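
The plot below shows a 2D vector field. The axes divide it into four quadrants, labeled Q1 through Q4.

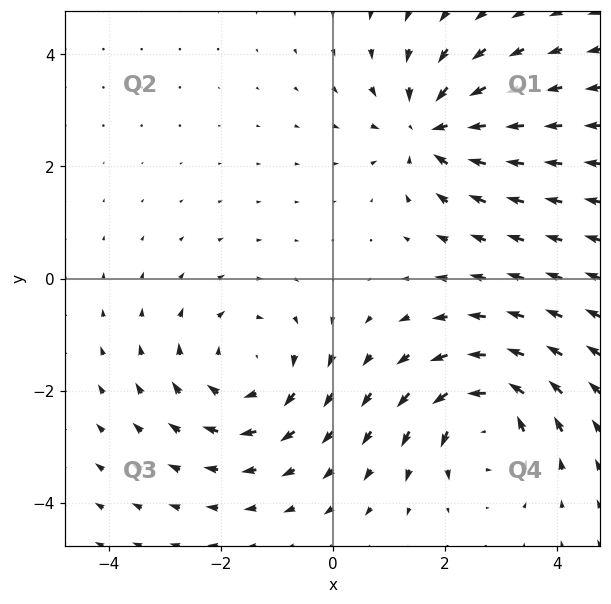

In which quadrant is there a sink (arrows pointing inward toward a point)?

Q1

The sink sits at approximately (1.7, 2.7), which lies in quadrant Q1. The divergence there is about -4, negative as expected for a sink.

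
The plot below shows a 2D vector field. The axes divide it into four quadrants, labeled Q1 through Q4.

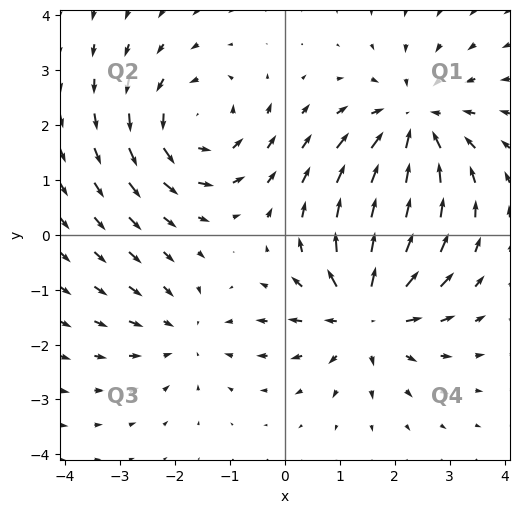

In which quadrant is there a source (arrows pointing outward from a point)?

The source sits at approximately (1.5, -1.4), which lies in quadrant Q4. The divergence there is about +5, positive as expected for a source.

Q4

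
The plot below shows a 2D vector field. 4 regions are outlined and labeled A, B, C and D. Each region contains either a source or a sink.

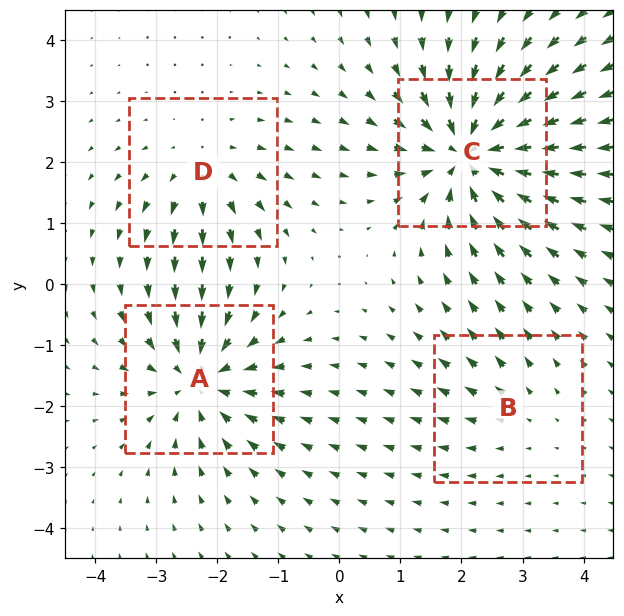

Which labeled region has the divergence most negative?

C

Divergence at each region's feature centre — A: about -6, B: about +2, C: about -8, D: about +4. Region C is most negative.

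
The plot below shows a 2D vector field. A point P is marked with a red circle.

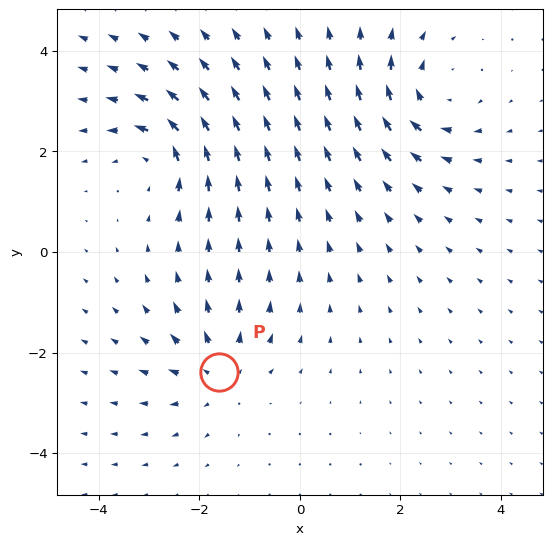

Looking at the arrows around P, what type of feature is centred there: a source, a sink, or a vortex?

source

At P (-1.6, -2.4) the arrows spread outward. Divergence about +3, curl ≈0 — positive divergence with near-zero curl is a source.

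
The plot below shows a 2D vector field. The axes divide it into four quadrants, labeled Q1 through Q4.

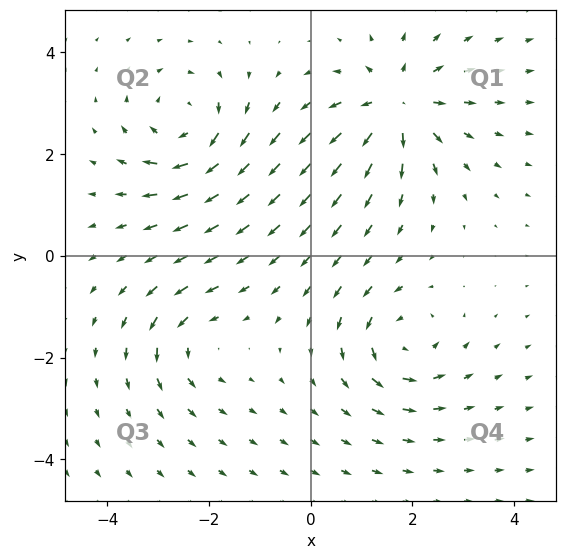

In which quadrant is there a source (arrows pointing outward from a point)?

The source sits at approximately (1.7, 3.0), which lies in quadrant Q1. The divergence there is about +6, positive as expected for a source.

Q1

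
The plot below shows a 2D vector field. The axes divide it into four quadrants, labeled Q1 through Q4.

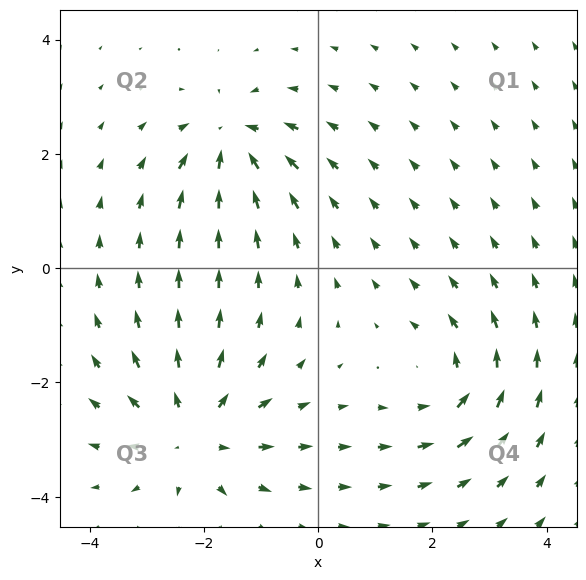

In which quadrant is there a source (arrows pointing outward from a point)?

The source sits at approximately (-2.2, -2.9), which lies in quadrant Q3. The divergence there is about +4, positive as expected for a source.

Q3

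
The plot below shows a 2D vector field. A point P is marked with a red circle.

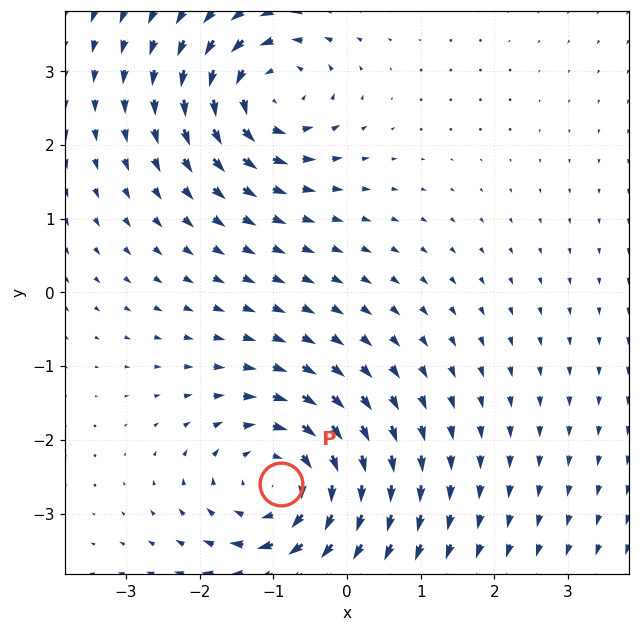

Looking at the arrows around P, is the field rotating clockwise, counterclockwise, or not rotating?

clockwise

Near P at (-0.9, -2.6) the arrows circulate clockwise. The curl (z-component) there is about -4; negative curl means clockwise rotation.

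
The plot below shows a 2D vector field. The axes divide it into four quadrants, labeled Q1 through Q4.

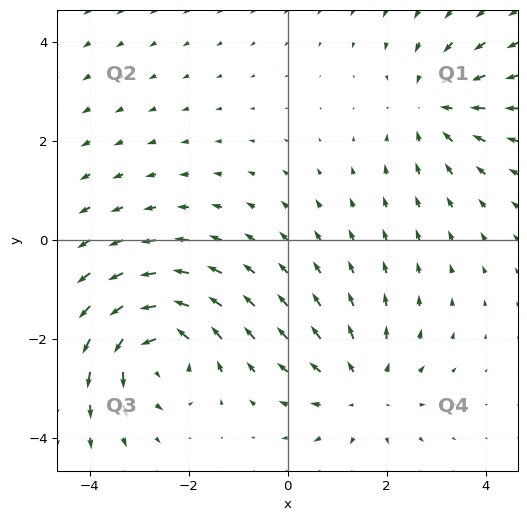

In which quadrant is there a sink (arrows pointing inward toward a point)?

Q1

The sink sits at approximately (2.9, 2.7), which lies in quadrant Q1. The divergence there is about -3, negative as expected for a sink.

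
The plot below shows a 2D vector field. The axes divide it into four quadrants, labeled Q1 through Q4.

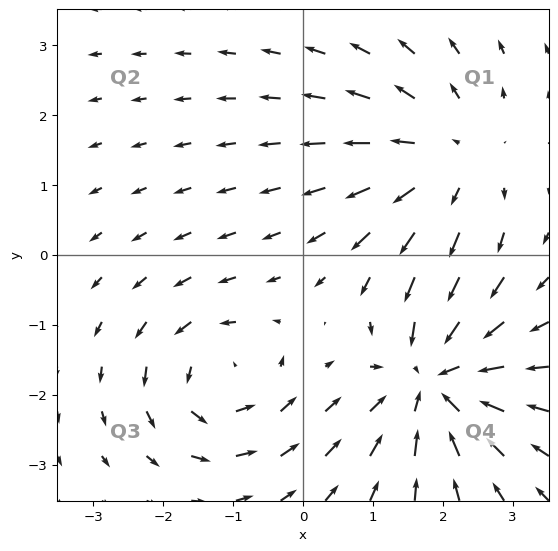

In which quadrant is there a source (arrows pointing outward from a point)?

The source sits at approximately (2.1, 1.4), which lies in quadrant Q1. The divergence there is about +3, positive as expected for a source.

Q1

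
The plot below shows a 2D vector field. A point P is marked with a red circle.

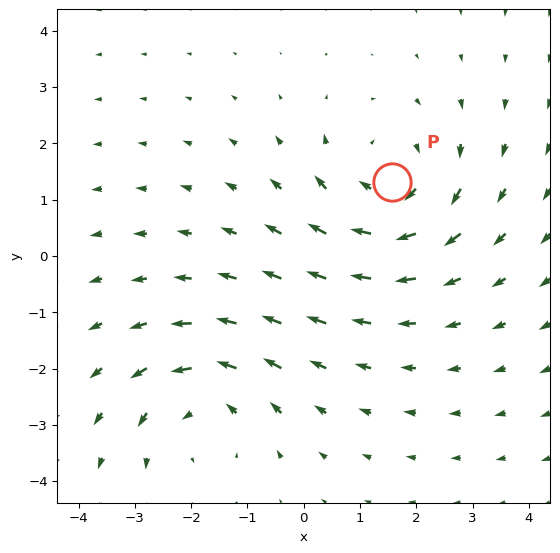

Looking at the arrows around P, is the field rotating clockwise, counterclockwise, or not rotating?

clockwise

Near P at (1.6, 1.3) the arrows circulate clockwise. The curl (z-component) there is about -3; negative curl means clockwise rotation.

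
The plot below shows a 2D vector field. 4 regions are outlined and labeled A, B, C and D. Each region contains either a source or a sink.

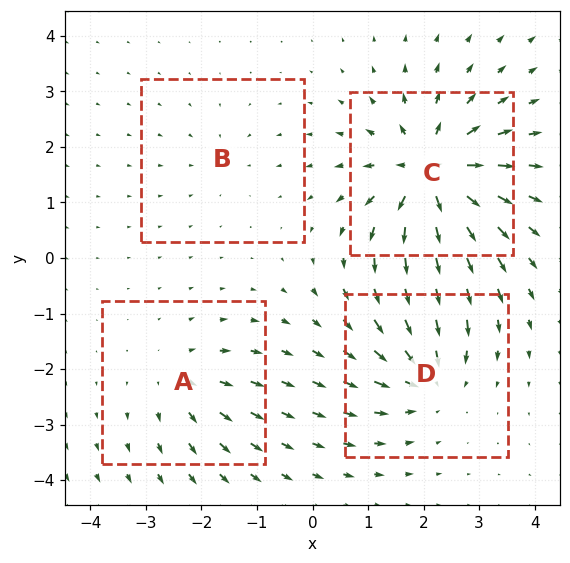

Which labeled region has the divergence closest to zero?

B

Divergence at each region's feature centre — A: about +4, B: about -2, C: about +9, D: about -6. Region B is closest to zero.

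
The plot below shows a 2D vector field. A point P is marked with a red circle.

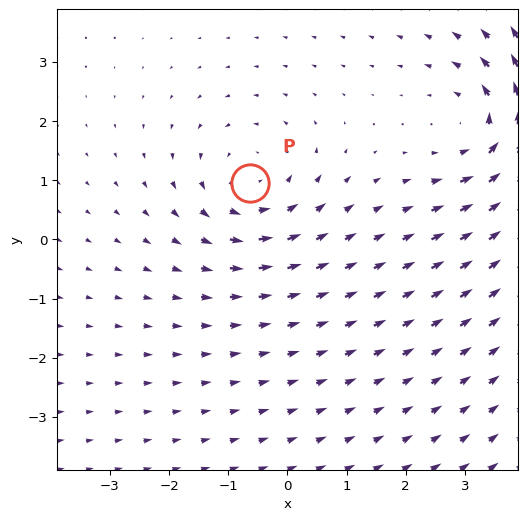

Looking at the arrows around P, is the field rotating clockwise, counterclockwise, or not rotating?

Near P at (-0.6, 0.9) the arrows circulate counterclockwise. The curl (z-component) there is about +2; positive curl means counterclockwise rotation.

counterclockwise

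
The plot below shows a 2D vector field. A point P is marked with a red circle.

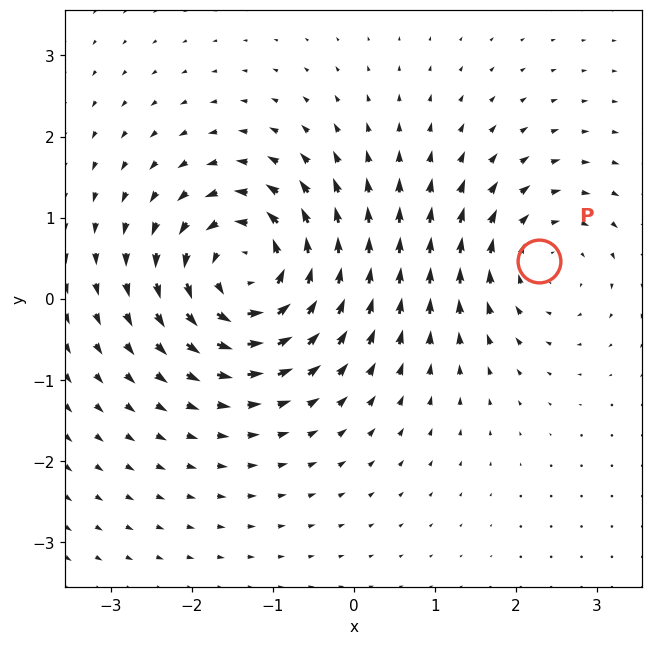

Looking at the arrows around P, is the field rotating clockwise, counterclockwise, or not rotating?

clockwise

Near P at (2.3, 0.5) the arrows circulate clockwise. The curl (z-component) there is about -3; negative curl means clockwise rotation.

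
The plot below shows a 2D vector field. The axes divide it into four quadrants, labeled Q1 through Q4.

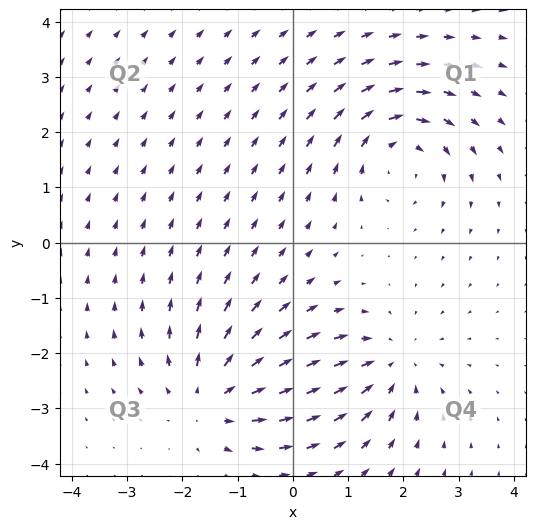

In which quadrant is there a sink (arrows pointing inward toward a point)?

Q4

The sink sits at approximately (1.7, -2.2), which lies in quadrant Q4. The divergence there is about -3, negative as expected for a sink.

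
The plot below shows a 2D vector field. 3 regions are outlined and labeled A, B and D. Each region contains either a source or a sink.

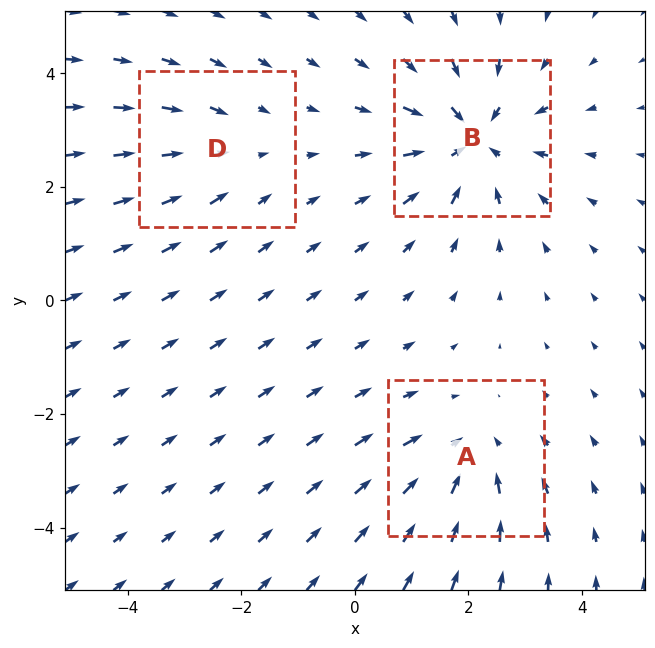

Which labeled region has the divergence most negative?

Divergence at each region's feature centre — A: about -3, B: about -4, D: about -2. Region B is most negative.

B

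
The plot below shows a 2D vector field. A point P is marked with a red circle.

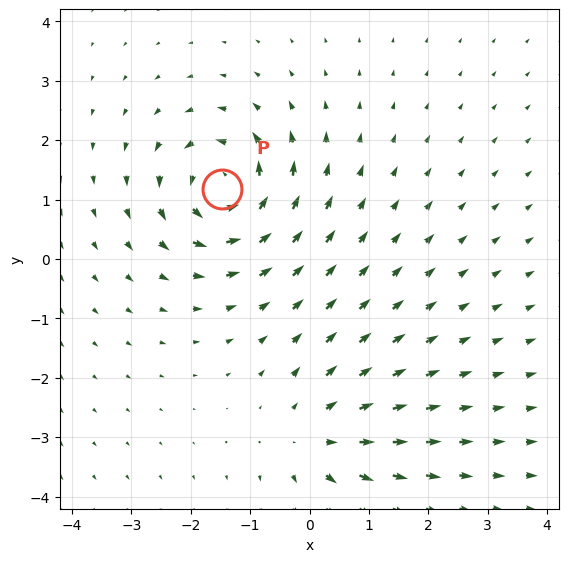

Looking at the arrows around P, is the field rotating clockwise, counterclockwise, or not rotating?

counterclockwise

Near P at (-1.5, 1.2) the arrows circulate counterclockwise. The curl (z-component) there is about +4; positive curl means counterclockwise rotation.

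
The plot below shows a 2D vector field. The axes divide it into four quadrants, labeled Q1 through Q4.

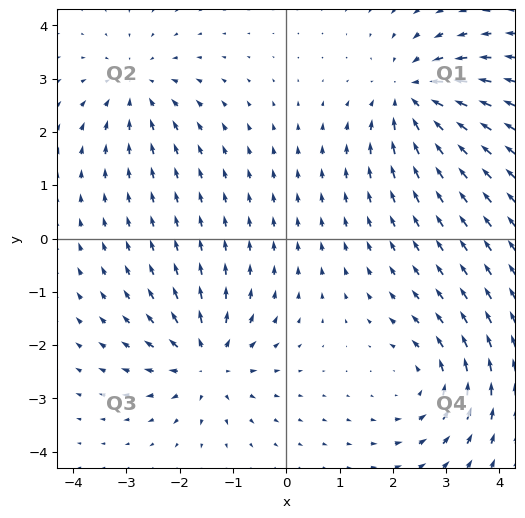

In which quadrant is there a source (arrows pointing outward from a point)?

The source sits at approximately (-1.5, -2.3), which lies in quadrant Q3. The divergence there is about +4, positive as expected for a source.

Q3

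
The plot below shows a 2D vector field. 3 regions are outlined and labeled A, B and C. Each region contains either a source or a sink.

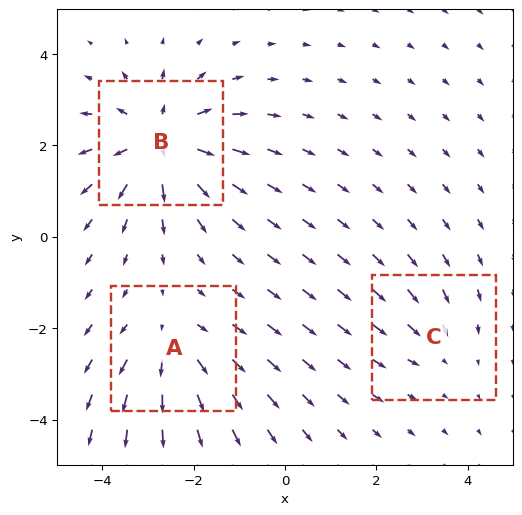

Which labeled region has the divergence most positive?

B

Divergence at each region's feature centre — A: about +3, B: about +5, C: about -2. Region B is most positive.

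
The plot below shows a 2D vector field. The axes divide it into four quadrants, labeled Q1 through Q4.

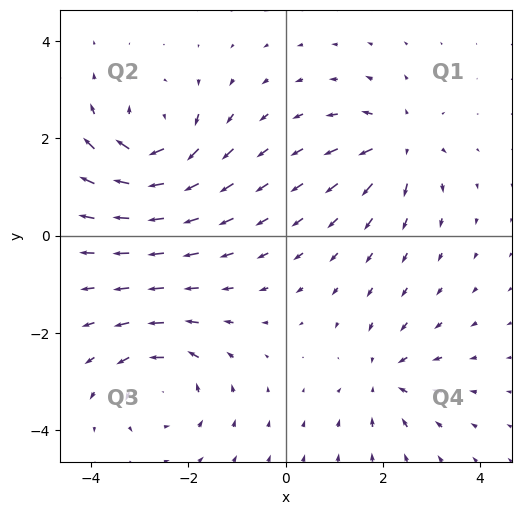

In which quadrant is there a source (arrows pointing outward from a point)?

Q1

The source sits at approximately (2.3, 1.9), which lies in quadrant Q1. The divergence there is about +5, positive as expected for a source.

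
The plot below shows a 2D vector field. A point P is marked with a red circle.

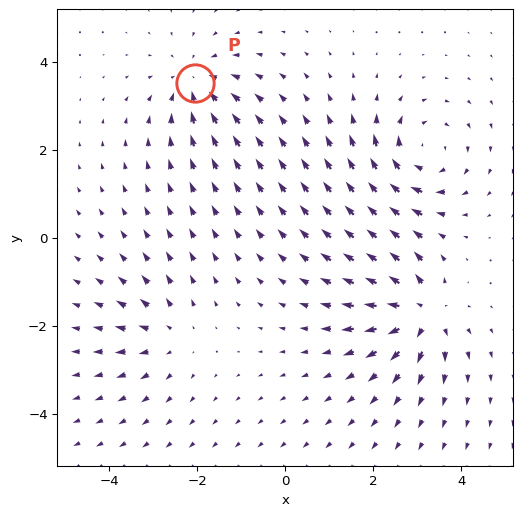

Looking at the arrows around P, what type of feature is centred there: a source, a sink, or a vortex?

At P (-2.0, 3.5) the arrows converge inward. Divergence about -4, curl ≈0 — negative divergence with near-zero curl is a sink.

sink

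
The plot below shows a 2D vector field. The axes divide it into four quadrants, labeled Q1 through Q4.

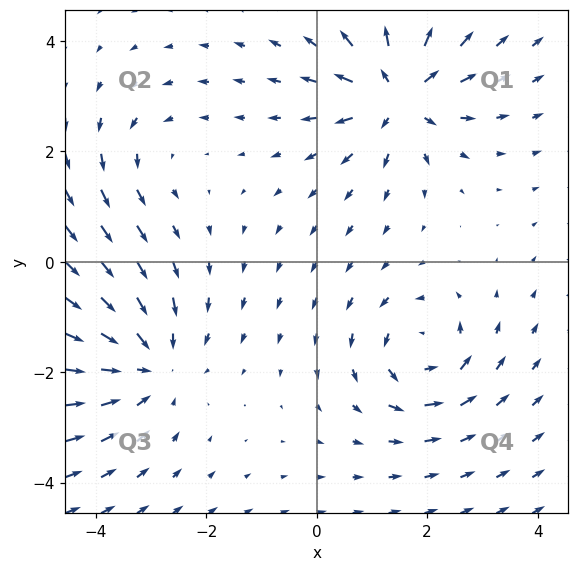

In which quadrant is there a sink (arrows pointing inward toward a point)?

Q3

The sink sits at approximately (-3.1, -1.9), which lies in quadrant Q3. The divergence there is about -4, negative as expected for a sink.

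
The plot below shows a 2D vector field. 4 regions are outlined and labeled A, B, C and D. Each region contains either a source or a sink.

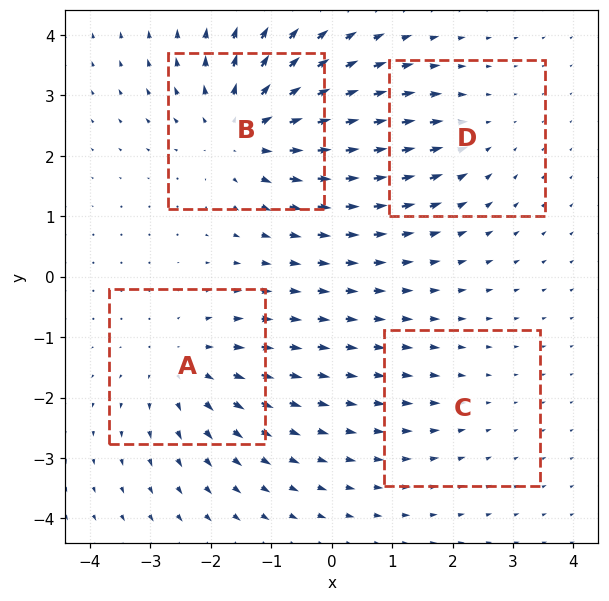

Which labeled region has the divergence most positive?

Divergence at each region's feature centre — A: about +4, B: about +6, C: about -2, D: about -3. Region B is most positive.

B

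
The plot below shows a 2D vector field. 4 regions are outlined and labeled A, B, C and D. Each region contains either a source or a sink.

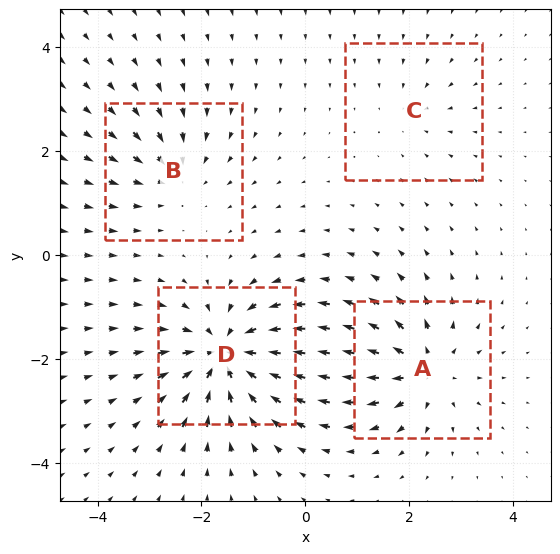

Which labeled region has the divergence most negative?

D

Divergence at each region's feature centre — A: about +6, B: about -4, C: about -2, D: about -8. Region D is most negative.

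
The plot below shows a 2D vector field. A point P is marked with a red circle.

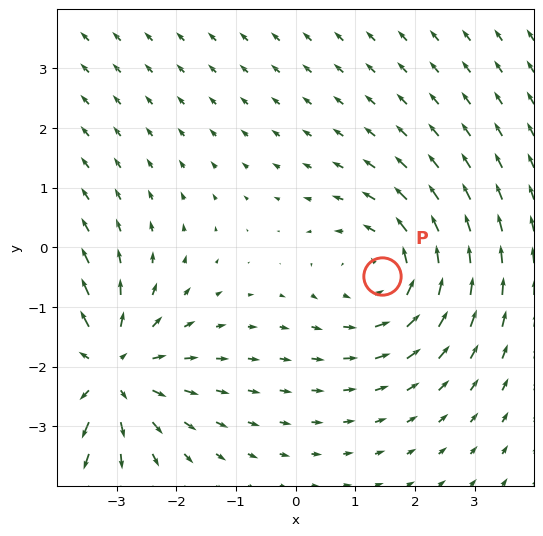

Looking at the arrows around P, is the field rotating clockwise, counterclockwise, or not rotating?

counterclockwise

Near P at (1.4, -0.5) the arrows circulate counterclockwise. The curl (z-component) there is about +3; positive curl means counterclockwise rotation.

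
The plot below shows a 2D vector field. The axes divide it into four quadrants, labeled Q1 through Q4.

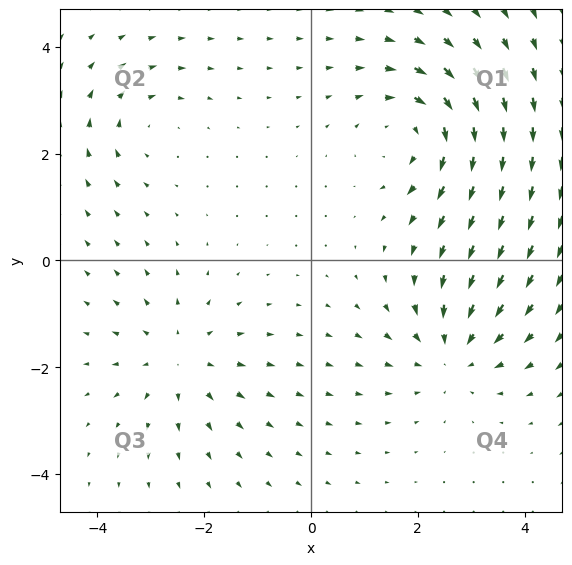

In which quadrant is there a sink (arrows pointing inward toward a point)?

The sink sits at approximately (2.7, -1.7), which lies in quadrant Q4. The divergence there is about -4, negative as expected for a sink.

Q4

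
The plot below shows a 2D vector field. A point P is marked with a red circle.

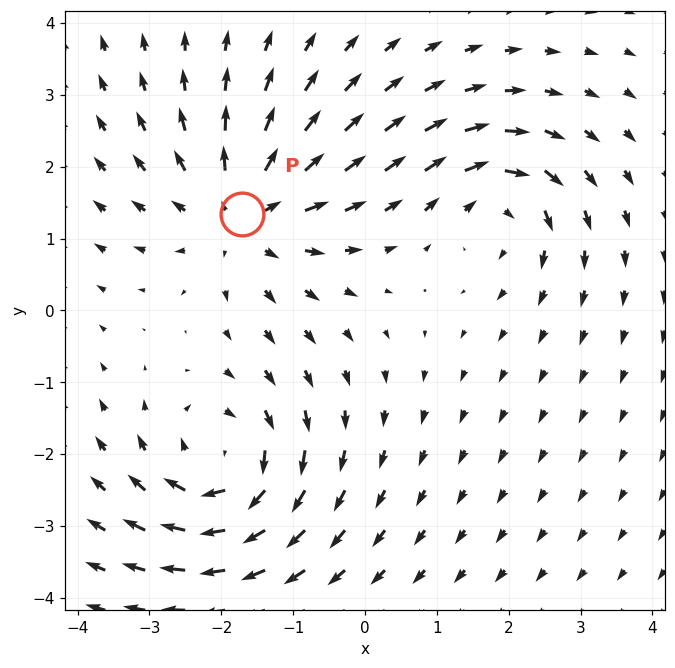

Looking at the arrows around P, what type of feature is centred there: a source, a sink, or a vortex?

source

At P (-1.7, 1.3) the arrows spread outward. Divergence about +4, curl ≈0 — positive divergence with near-zero curl is a source.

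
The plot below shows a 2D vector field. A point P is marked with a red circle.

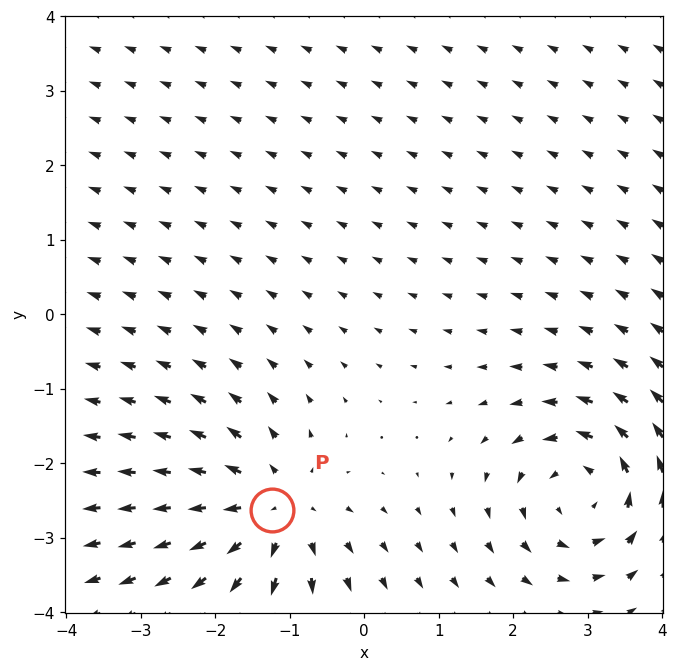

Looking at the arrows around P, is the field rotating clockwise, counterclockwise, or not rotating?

Near P at (-1.2, -2.6) the arrows show no circulation. The curl there is ≈0.

not rotating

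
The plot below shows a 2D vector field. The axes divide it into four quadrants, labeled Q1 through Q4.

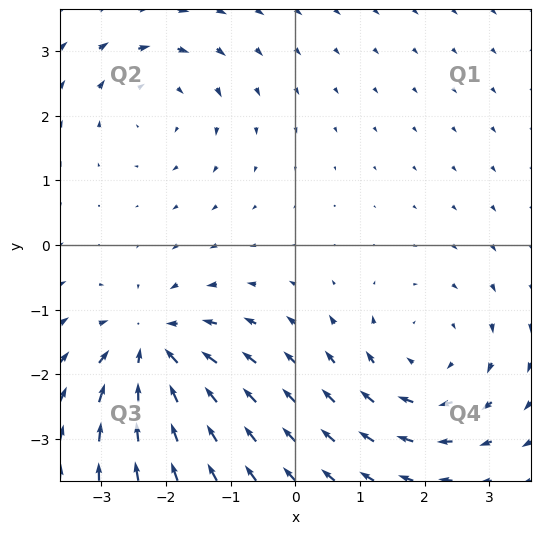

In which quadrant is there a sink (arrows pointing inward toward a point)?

Q3

The sink sits at approximately (-2.2, -1.6), which lies in quadrant Q3. The divergence there is about -5, negative as expected for a sink.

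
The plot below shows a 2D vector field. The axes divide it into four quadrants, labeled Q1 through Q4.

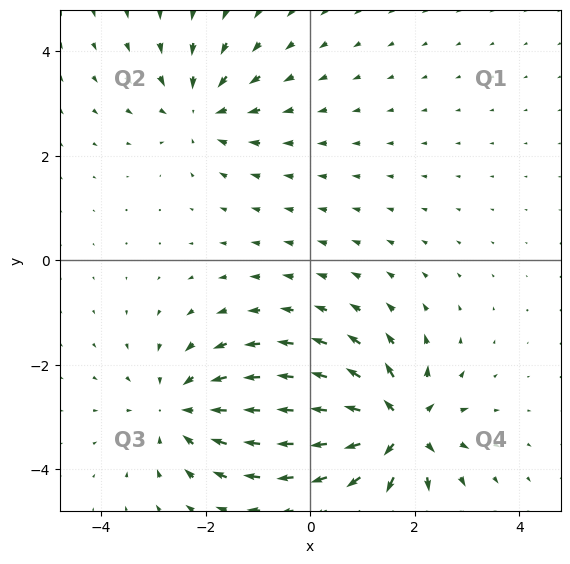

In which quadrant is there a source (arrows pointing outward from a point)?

Q4

The source sits at approximately (1.7, -3.2), which lies in quadrant Q4. The divergence there is about +7, positive as expected for a source.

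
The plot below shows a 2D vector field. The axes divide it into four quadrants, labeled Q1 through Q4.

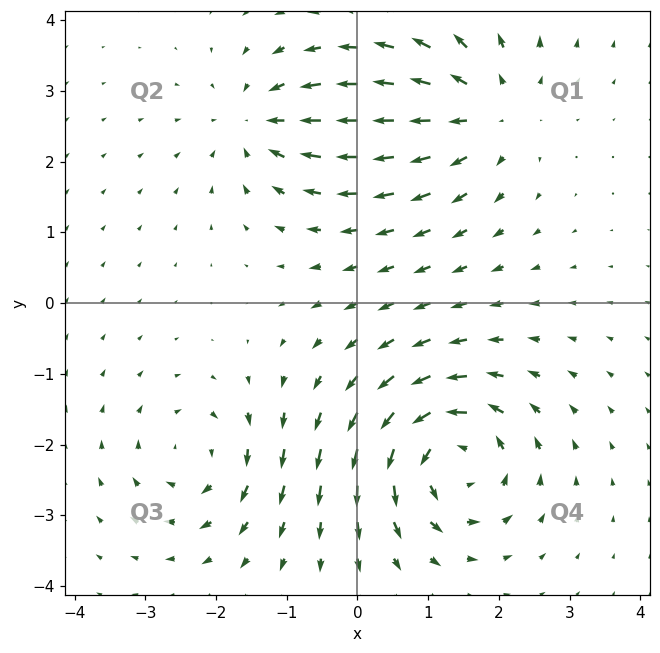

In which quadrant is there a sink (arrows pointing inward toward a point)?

The sink sits at approximately (-1.4, 2.6), which lies in quadrant Q2. The divergence there is about -4, negative as expected for a sink.

Q2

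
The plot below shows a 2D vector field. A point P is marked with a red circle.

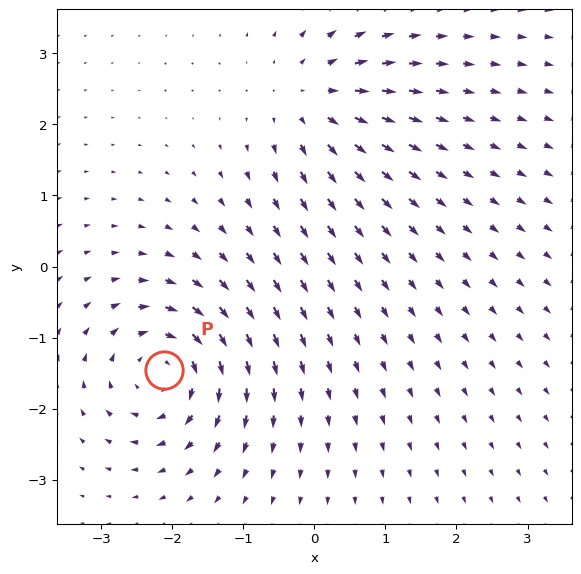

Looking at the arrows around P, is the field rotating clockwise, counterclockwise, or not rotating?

Near P at (-2.1, -1.5) the arrows circulate clockwise. The curl (z-component) there is about -6; negative curl means clockwise rotation.

clockwise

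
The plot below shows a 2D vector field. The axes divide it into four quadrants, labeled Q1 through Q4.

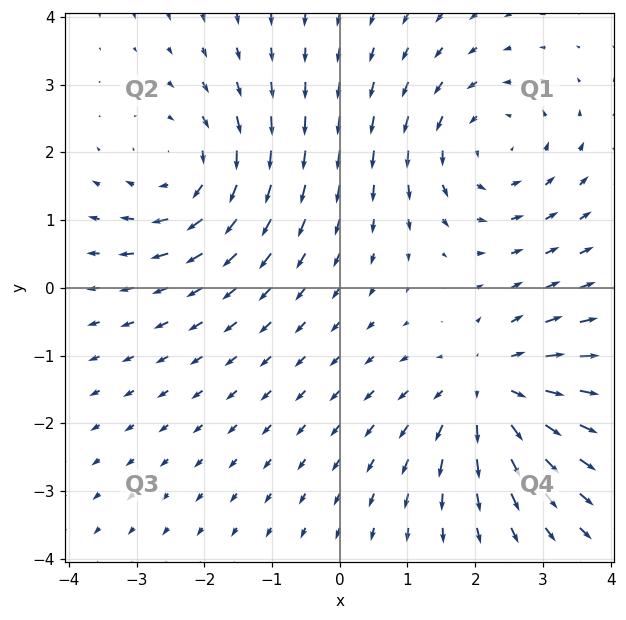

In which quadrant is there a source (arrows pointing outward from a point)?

Q4

The source sits at approximately (2.2, -1.5), which lies in quadrant Q4. The divergence there is about +4, positive as expected for a source.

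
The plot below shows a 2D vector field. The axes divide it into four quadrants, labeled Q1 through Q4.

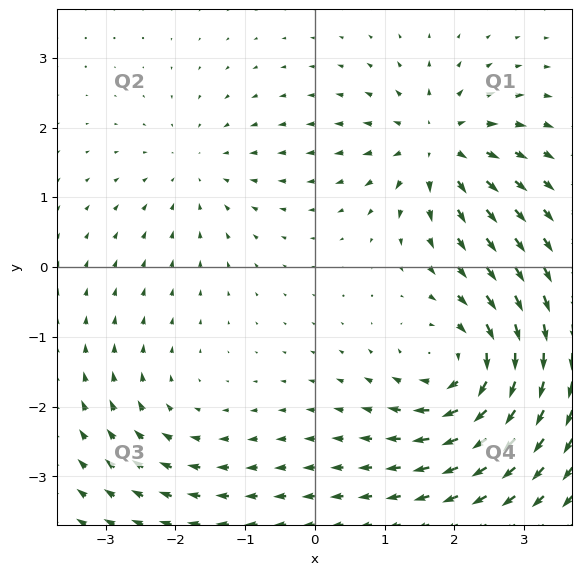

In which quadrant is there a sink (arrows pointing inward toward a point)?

The sink sits at approximately (-1.7, 1.4), which lies in quadrant Q2. The divergence there is about -2, negative as expected for a sink.

Q2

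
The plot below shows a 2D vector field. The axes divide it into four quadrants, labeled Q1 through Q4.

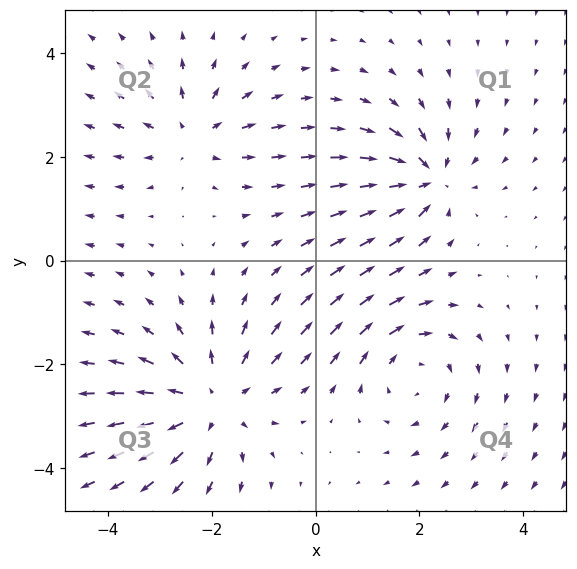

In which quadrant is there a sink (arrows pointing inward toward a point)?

Q1

The sink sits at approximately (2.1, 1.6), which lies in quadrant Q1. The divergence there is about -5, negative as expected for a sink.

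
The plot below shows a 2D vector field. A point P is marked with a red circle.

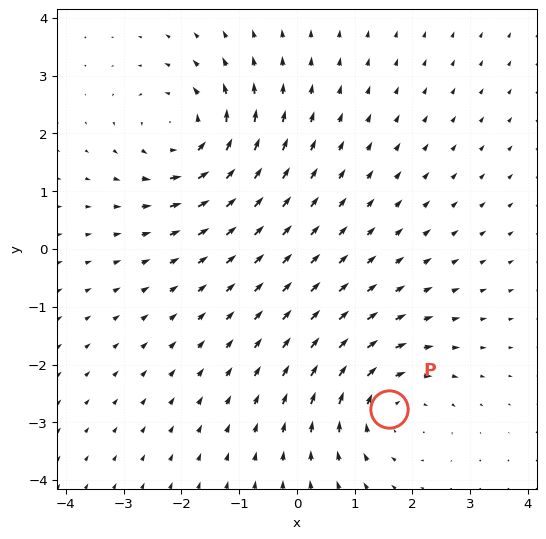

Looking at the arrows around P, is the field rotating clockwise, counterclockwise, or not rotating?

clockwise

Near P at (1.6, -2.8) the arrows circulate clockwise. The curl (z-component) there is about -4; negative curl means clockwise rotation.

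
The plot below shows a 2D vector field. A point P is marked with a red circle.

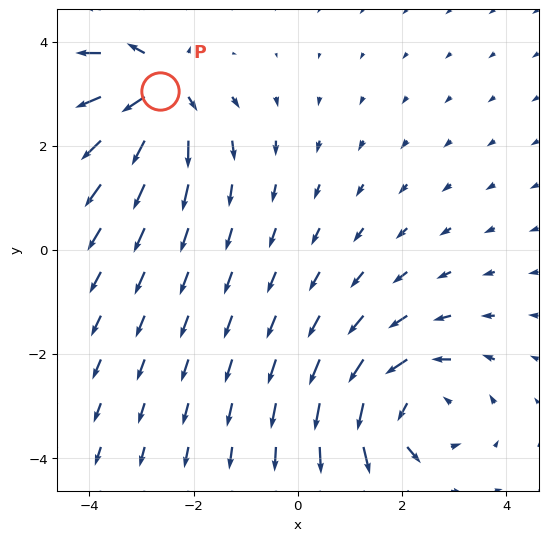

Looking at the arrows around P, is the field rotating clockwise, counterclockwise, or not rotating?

not rotating

Near P at (-2.6, 3.1) the arrows show no circulation. The curl there is ≈0.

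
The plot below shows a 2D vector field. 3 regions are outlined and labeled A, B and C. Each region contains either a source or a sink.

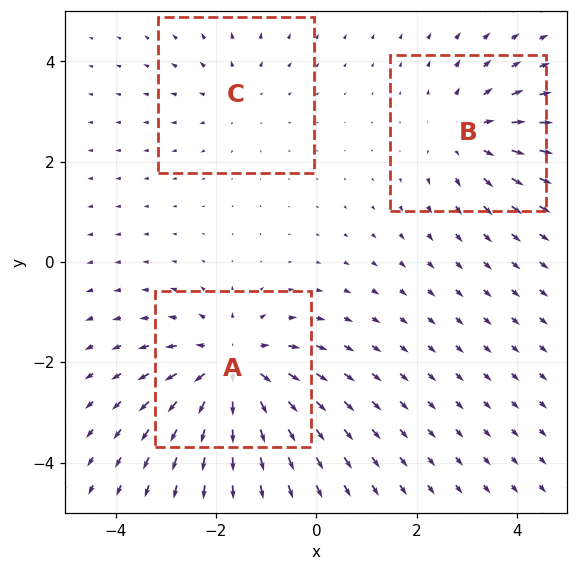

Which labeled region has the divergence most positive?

A

Divergence at each region's feature centre — A: about +5, B: about +3, C: about +2. Region A is most positive.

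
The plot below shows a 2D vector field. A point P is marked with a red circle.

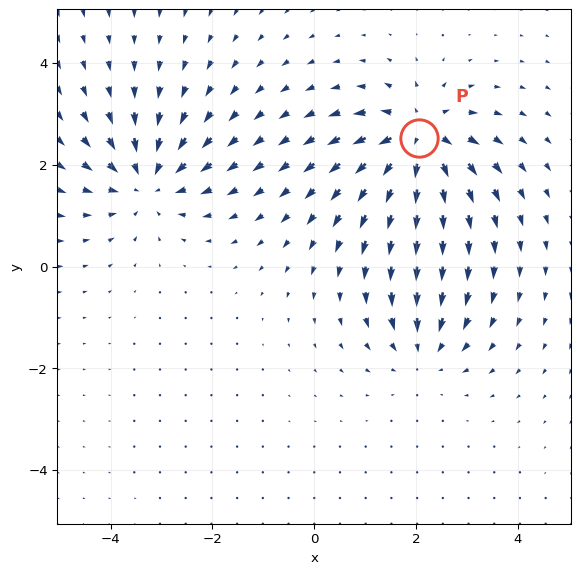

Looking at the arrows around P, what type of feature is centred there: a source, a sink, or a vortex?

At P (2.1, 2.5) the arrows spread outward. Divergence about +6, curl ≈0 — positive divergence with near-zero curl is a source.

source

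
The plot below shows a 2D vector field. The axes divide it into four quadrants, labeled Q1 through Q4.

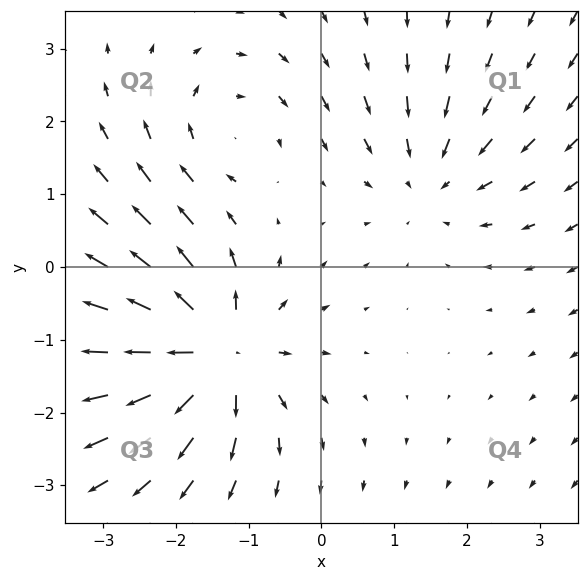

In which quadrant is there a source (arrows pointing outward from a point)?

The source sits at approximately (-1.5, -1.2), which lies in quadrant Q3. The divergence there is about +7, positive as expected for a source.

Q3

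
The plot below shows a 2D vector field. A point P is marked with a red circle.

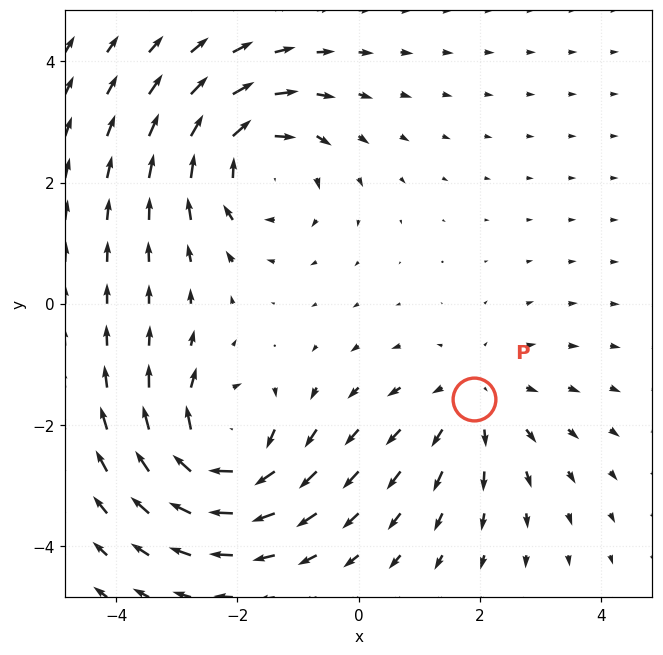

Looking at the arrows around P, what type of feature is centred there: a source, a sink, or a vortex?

At P (1.9, -1.6) the arrows spread outward. Divergence about +3, curl ≈0 — positive divergence with near-zero curl is a source.

source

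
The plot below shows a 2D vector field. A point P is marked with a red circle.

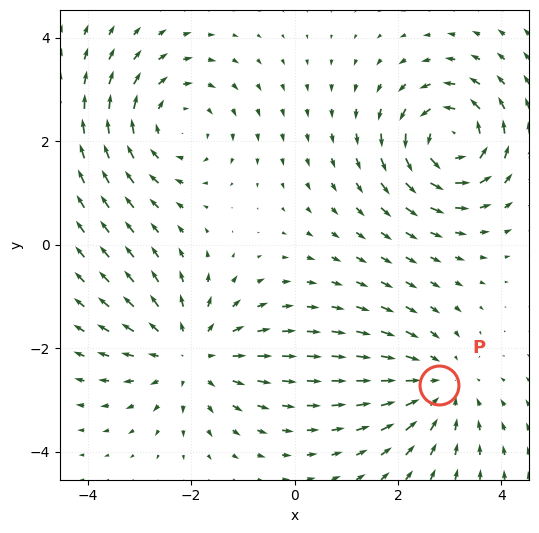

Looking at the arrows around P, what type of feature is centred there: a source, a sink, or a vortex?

At P (2.8, -2.7) the arrows converge inward. Divergence about -3, curl ≈0 — negative divergence with near-zero curl is a sink.

sink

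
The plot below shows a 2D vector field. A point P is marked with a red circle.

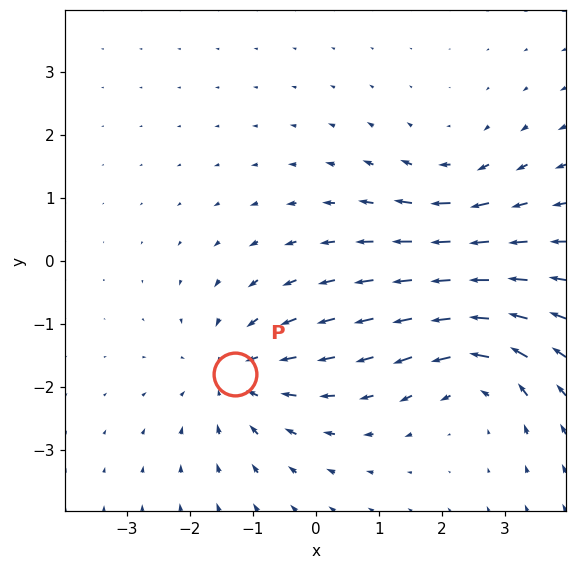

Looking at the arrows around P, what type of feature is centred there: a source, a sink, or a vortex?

sink

At P (-1.3, -1.8) the arrows converge inward. Divergence about -4, curl ≈0 — negative divergence with near-zero curl is a sink.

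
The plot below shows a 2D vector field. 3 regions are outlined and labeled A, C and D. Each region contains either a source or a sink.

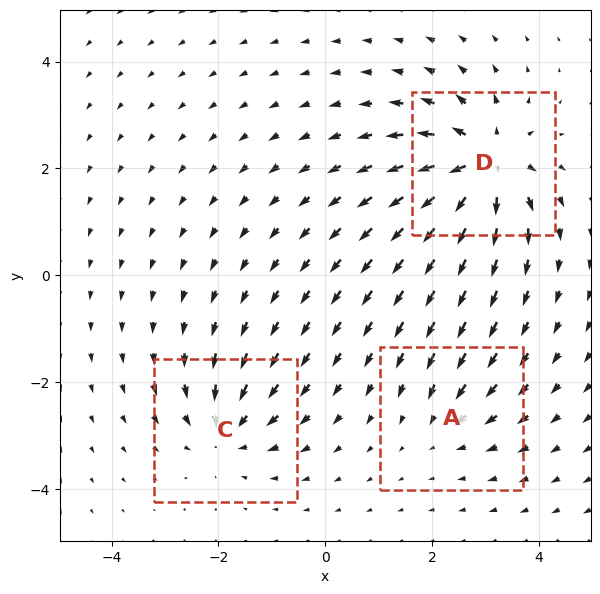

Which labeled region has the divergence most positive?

D

Divergence at each region's feature centre — A: about -2, C: about -4, D: about +6. Region D is most positive.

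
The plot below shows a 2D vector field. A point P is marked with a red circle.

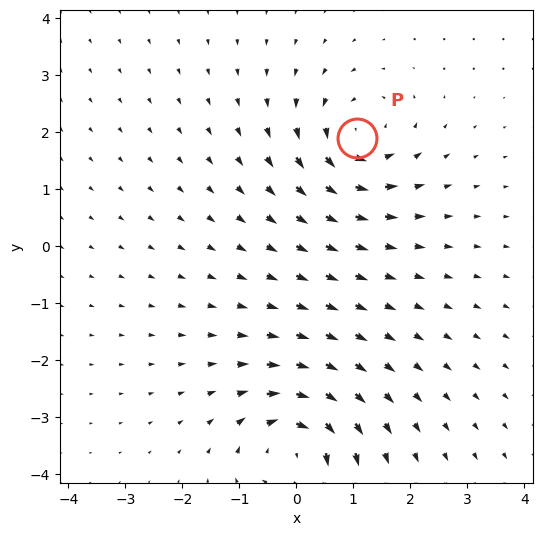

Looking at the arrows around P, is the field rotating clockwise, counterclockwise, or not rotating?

counterclockwise

Near P at (1.1, 1.9) the arrows circulate counterclockwise. The curl (z-component) there is about +5; positive curl means counterclockwise rotation.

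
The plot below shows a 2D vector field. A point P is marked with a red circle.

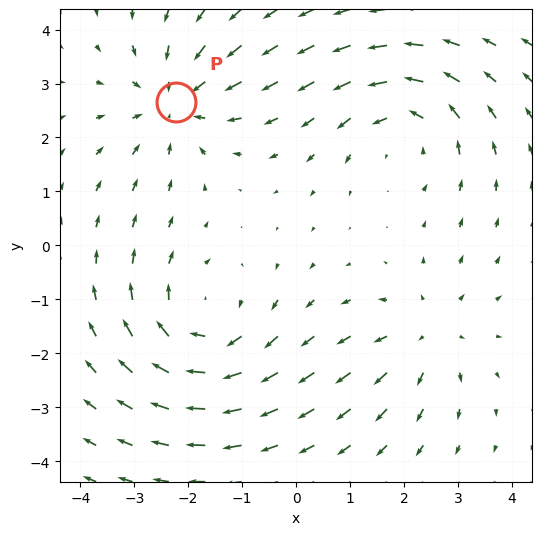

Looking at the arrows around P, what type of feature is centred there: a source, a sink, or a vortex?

At P (-2.2, 2.7) the arrows converge inward. Divergence about -3, curl ≈0 — negative divergence with near-zero curl is a sink.

sink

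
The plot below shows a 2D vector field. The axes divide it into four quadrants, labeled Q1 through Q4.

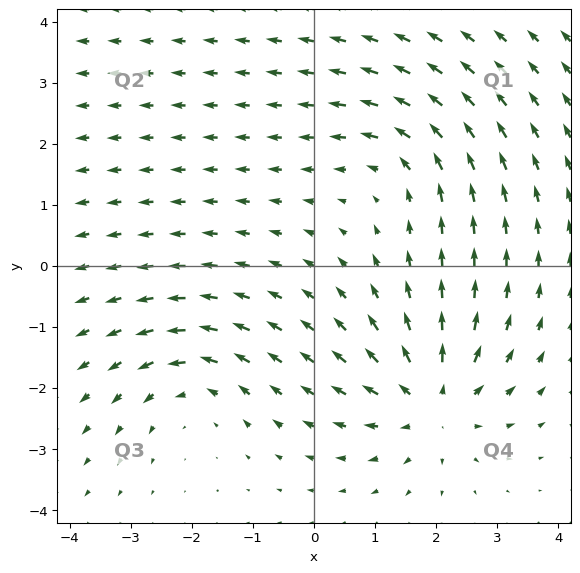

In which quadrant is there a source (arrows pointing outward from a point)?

Q4

The source sits at approximately (1.9, -2.2), which lies in quadrant Q4. The divergence there is about +4, positive as expected for a source.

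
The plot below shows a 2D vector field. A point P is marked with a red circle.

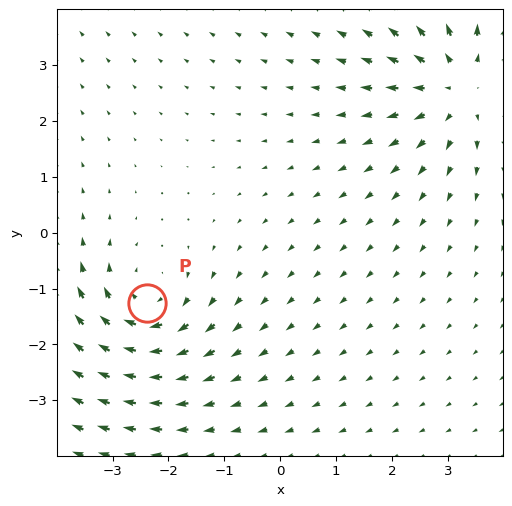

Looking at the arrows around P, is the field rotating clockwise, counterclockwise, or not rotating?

Near P at (-2.4, -1.3) the arrows circulate clockwise. The curl (z-component) there is about -4; negative curl means clockwise rotation.

clockwise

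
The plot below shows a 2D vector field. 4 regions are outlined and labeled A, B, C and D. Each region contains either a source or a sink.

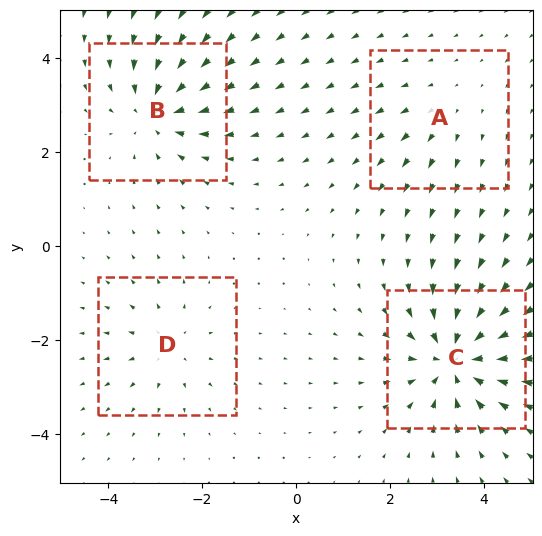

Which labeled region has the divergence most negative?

C

Divergence at each region's feature centre — A: about +2, B: about -5, C: about -7, D: about +3. Region C is most negative.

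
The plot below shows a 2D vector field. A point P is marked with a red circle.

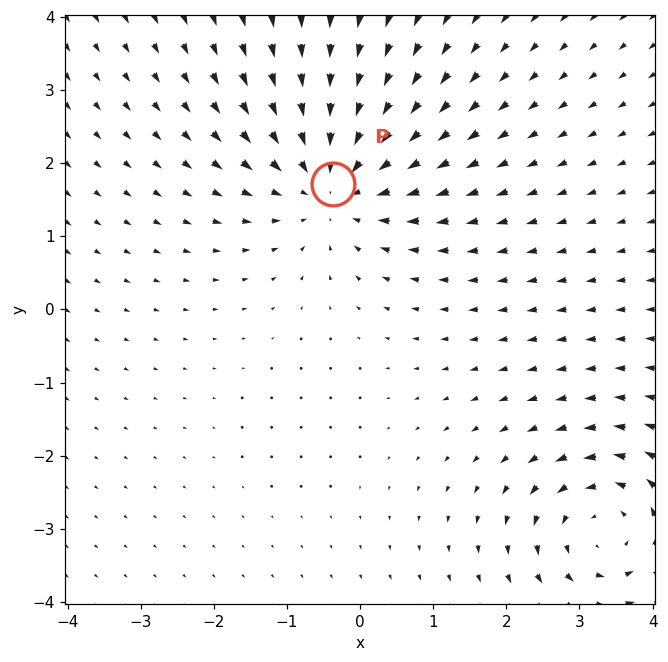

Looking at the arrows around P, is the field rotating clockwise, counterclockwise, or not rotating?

Near P at (-0.4, 1.7) the arrows show no circulation. The curl there is ≈0.

not rotating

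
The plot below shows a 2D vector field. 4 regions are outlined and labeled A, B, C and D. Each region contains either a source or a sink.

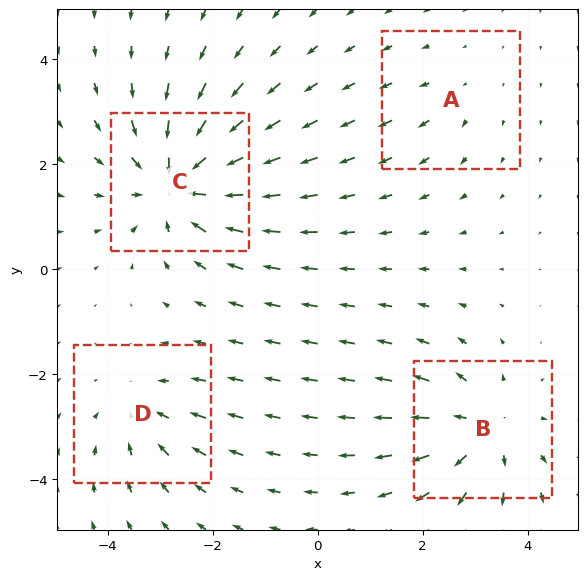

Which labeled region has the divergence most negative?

Divergence at each region's feature centre — A: about +2, B: about +5, C: about -7, D: about -3. Region C is most negative.

C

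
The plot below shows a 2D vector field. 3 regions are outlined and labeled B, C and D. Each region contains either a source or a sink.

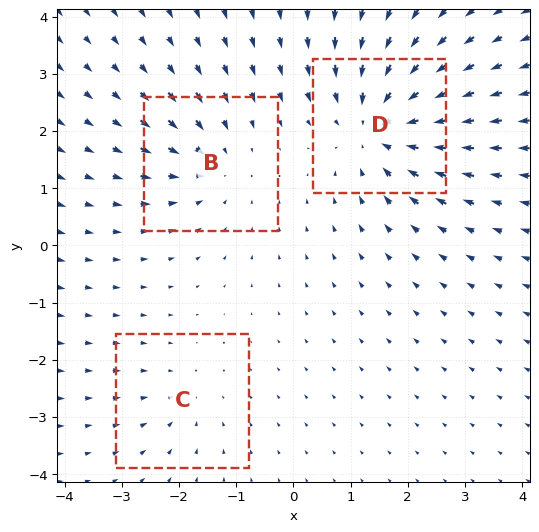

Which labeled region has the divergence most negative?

Divergence at each region's feature centre — B: about -3, C: about -2, D: about -5. Region D is most negative.

D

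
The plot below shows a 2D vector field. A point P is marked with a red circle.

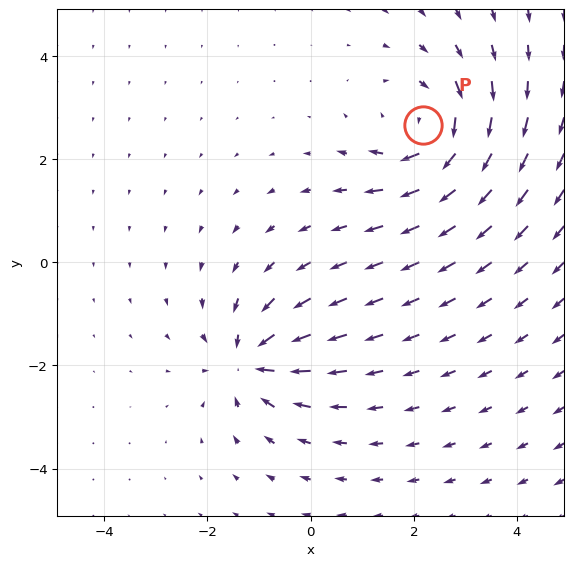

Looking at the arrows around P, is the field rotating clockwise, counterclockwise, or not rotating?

Near P at (2.2, 2.7) the arrows circulate clockwise. The curl (z-component) there is about -4; negative curl means clockwise rotation.

clockwise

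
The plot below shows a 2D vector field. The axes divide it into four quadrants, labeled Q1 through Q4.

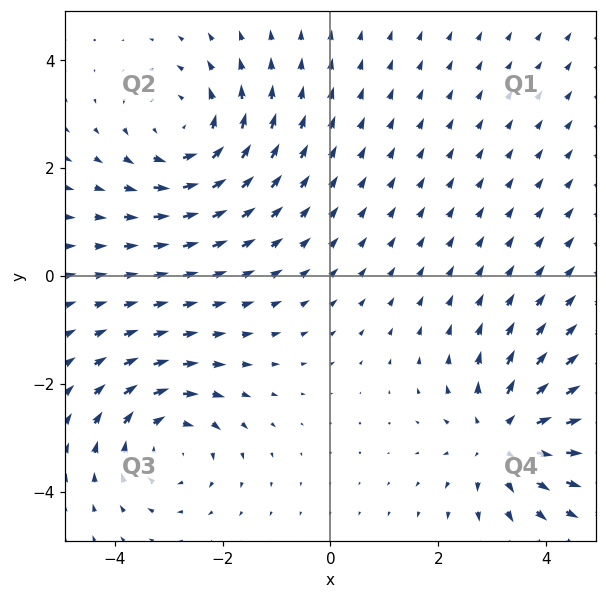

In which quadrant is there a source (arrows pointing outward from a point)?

The source sits at approximately (3.2, -3.0), which lies in quadrant Q4. The divergence there is about +5, positive as expected for a source.

Q4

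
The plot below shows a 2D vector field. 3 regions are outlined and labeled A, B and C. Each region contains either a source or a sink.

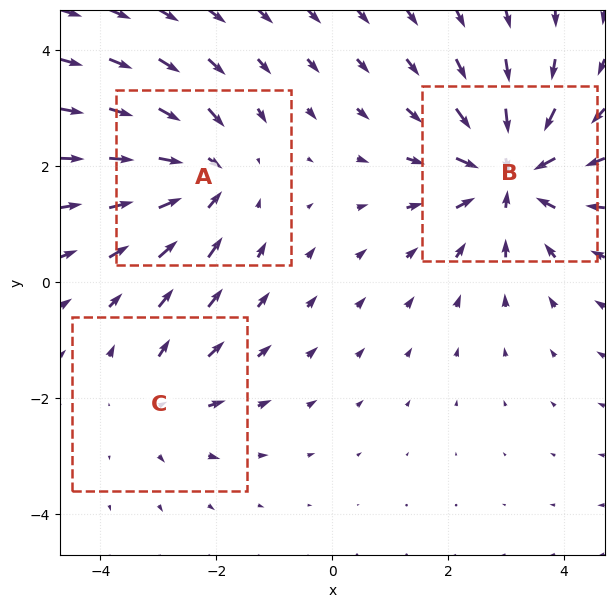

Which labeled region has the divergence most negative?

B

Divergence at each region's feature centre — A: about -3, B: about -5, C: about +2. Region B is most negative.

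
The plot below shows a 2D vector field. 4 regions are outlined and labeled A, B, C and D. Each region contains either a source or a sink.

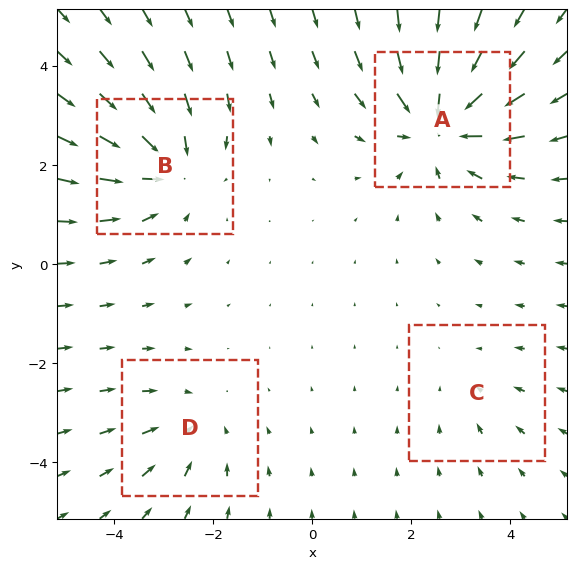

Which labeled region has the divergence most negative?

A

Divergence at each region's feature centre — A: about -6, B: about -5, C: about -2, D: about -3. Region A is most negative.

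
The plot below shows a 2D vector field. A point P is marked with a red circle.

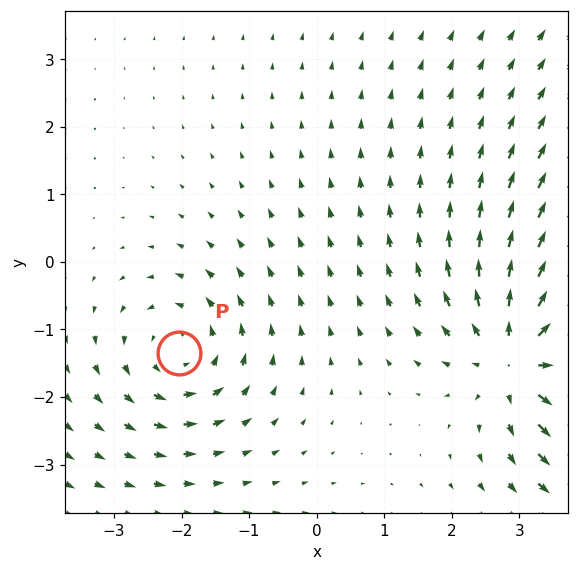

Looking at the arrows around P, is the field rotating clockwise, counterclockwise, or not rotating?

counterclockwise

Near P at (-2.0, -1.4) the arrows circulate counterclockwise. The curl (z-component) there is about +3; positive curl means counterclockwise rotation.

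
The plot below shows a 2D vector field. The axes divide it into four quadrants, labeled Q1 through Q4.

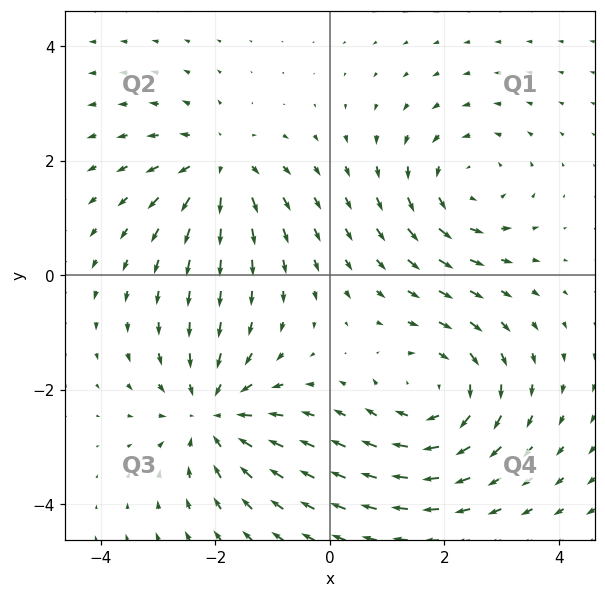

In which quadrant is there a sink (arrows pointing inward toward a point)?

The sink sits at approximately (-2.1, -2.4), which lies in quadrant Q3. The divergence there is about -4, negative as expected for a sink.

Q3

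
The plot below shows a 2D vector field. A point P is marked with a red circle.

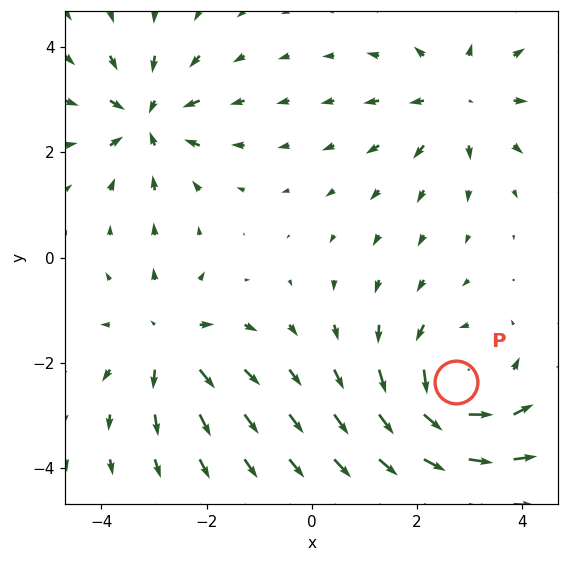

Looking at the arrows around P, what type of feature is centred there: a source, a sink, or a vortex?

At P (2.7, -2.4) the arrows circulate counterclockwise. Divergence ≈0, curl about +5 — near-zero divergence with nonzero curl is a vortex.

vortex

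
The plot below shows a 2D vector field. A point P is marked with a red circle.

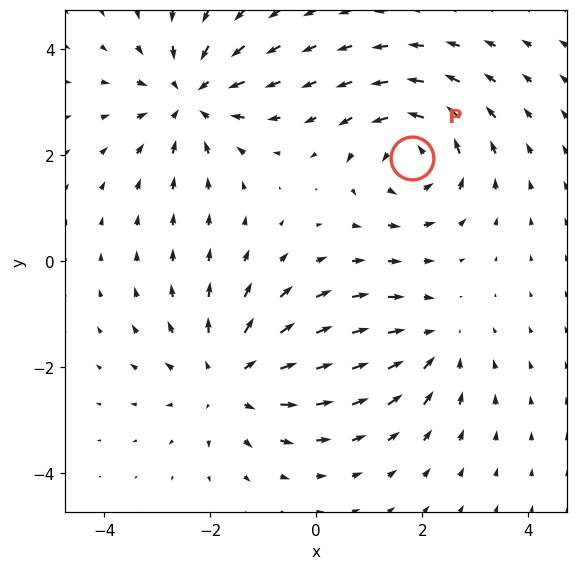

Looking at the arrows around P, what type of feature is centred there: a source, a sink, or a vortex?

At P (1.8, 2.0) the arrows circulate counterclockwise. Divergence ≈0, curl about +5 — near-zero divergence with nonzero curl is a vortex.

vortex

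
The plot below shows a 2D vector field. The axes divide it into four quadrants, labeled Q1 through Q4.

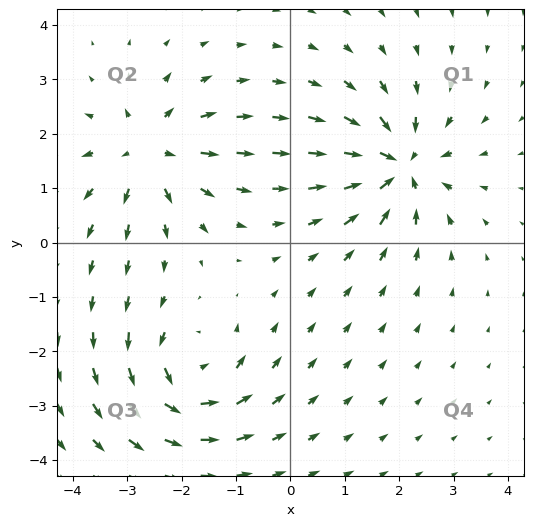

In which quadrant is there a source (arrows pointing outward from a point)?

Q2

The source sits at approximately (-2.6, 1.7), which lies in quadrant Q2. The divergence there is about +5, positive as expected for a source.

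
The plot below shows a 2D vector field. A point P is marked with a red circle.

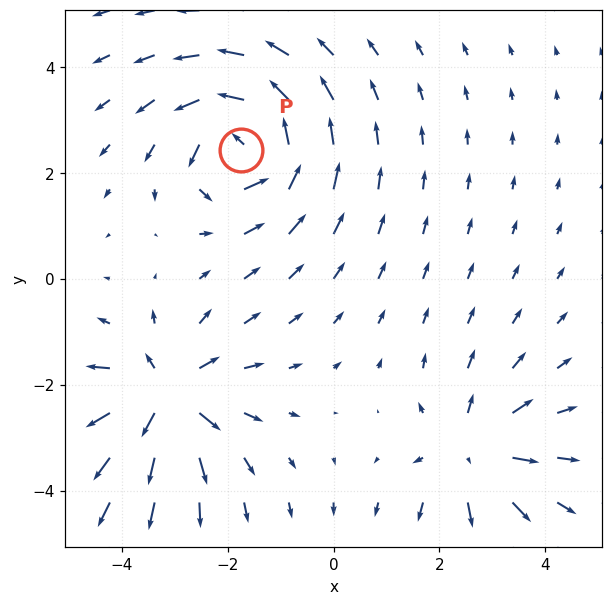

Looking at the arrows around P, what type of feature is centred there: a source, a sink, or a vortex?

vortex

At P (-1.8, 2.4) the arrows circulate counterclockwise. Divergence ≈0, curl about +6 — near-zero divergence with nonzero curl is a vortex.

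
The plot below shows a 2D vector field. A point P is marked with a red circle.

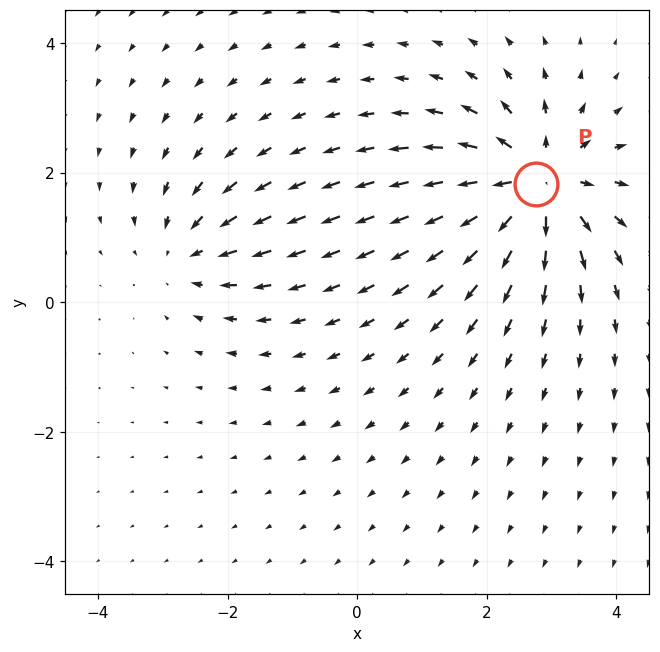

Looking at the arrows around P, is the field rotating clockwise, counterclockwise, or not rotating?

Near P at (2.8, 1.8) the arrows show no circulation. The curl there is ≈0.

not rotating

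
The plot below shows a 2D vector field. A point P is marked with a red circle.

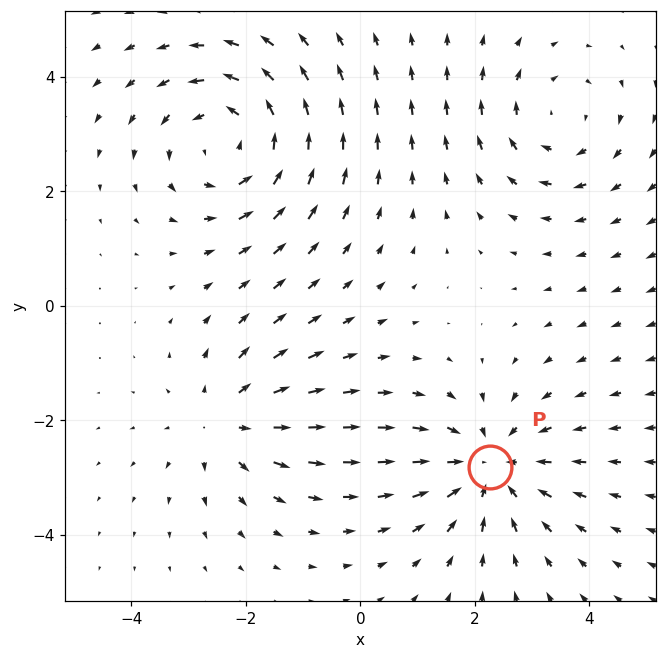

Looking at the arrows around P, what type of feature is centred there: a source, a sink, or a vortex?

sink

At P (2.3, -2.8) the arrows converge inward. Divergence about -3, curl ≈0 — negative divergence with near-zero curl is a sink.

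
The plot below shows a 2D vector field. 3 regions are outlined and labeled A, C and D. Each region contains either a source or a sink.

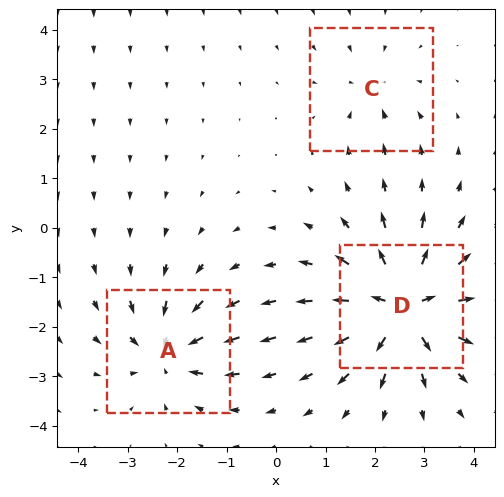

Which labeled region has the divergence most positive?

Divergence at each region's feature centre — A: about -4, C: about -2, D: about +6. Region D is most positive.

D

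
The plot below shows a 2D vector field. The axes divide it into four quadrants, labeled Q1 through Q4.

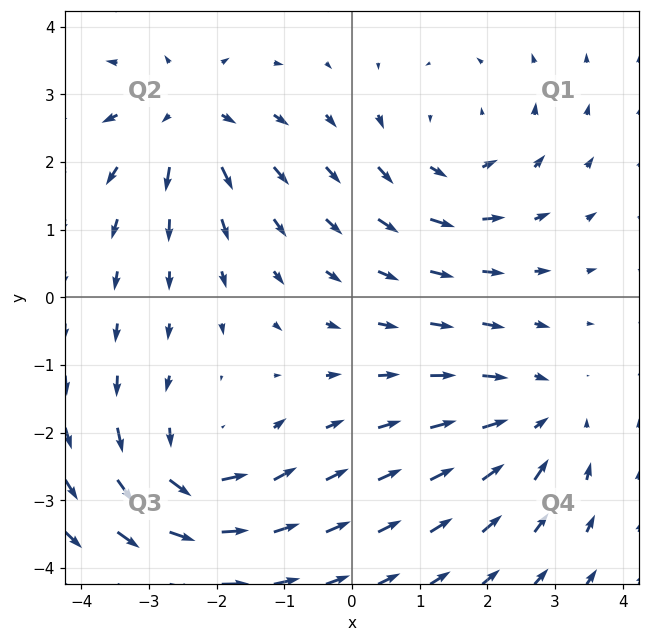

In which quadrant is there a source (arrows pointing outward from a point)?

The source sits at approximately (-2.5, 2.7), which lies in quadrant Q2. The divergence there is about +5, positive as expected for a source.

Q2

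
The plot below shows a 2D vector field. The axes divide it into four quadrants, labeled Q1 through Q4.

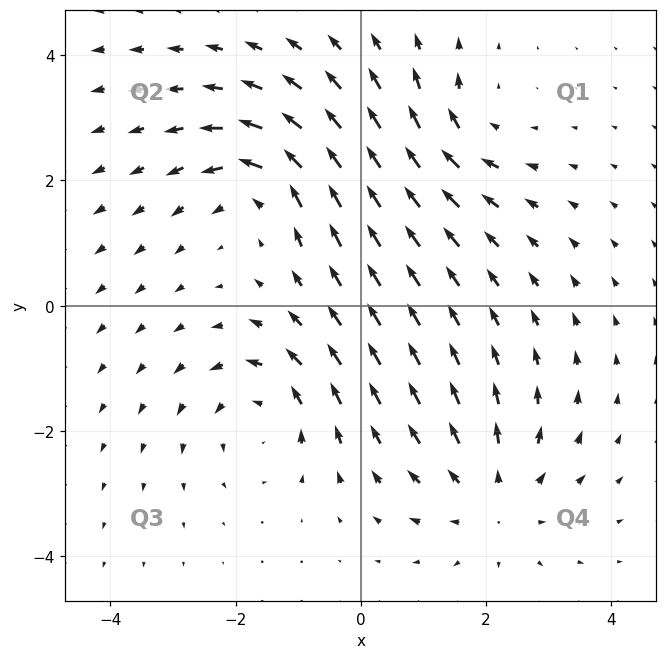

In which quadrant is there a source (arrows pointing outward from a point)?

The source sits at approximately (2.1, -3.1), which lies in quadrant Q4. The divergence there is about +3, positive as expected for a source.

Q4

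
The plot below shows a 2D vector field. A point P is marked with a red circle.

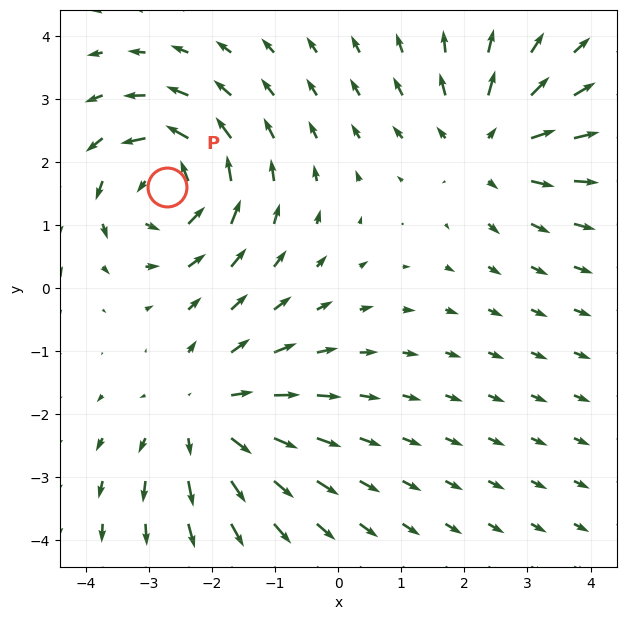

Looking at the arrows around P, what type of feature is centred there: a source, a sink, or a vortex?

vortex

At P (-2.7, 1.6) the arrows circulate counterclockwise. Divergence ≈0, curl about +5 — near-zero divergence with nonzero curl is a vortex.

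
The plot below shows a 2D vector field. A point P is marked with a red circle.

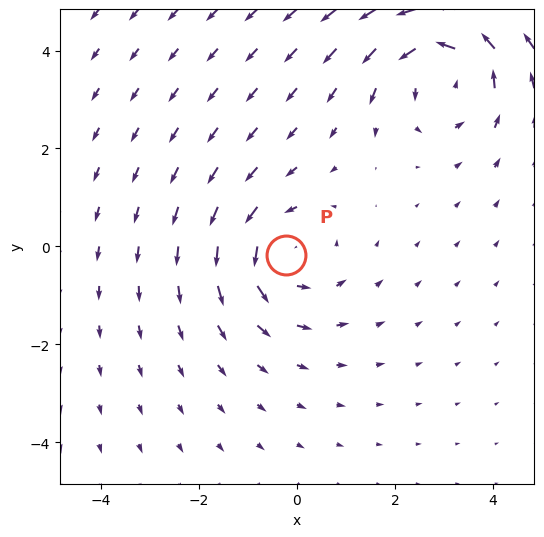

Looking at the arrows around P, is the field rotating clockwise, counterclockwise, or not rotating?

counterclockwise

Near P at (-0.2, -0.2) the arrows circulate counterclockwise. The curl (z-component) there is about +3; positive curl means counterclockwise rotation.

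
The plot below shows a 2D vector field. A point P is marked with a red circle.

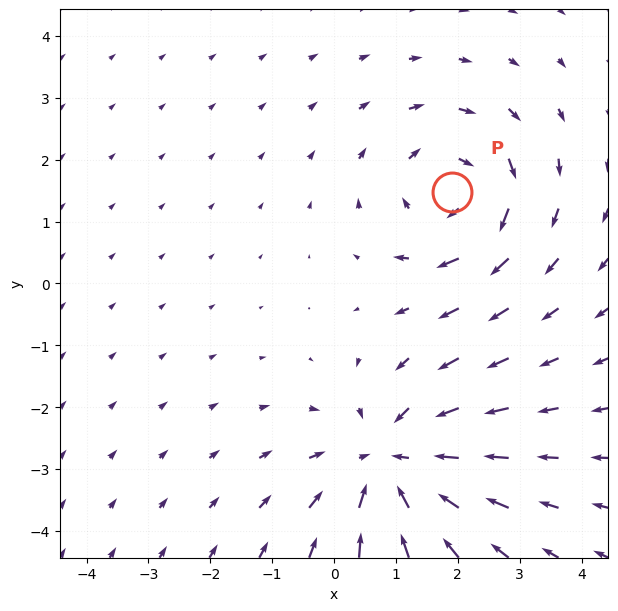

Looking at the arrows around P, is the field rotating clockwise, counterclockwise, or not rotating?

Near P at (1.9, 1.5) the arrows circulate clockwise. The curl (z-component) there is about -4; negative curl means clockwise rotation.

clockwise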